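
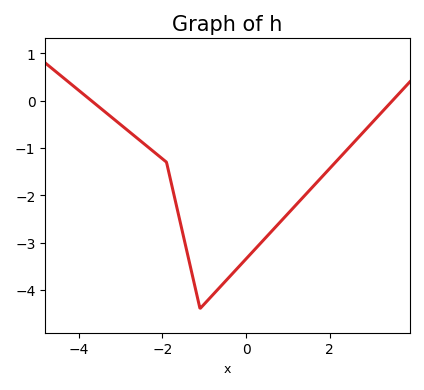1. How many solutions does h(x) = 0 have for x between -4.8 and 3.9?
2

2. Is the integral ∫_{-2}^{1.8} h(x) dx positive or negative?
negative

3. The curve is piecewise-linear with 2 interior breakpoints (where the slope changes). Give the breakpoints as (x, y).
(-1.9, -1.3); (-1.1, -4.4)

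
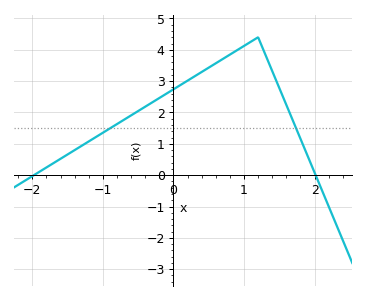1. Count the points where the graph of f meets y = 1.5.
2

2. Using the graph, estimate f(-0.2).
2.5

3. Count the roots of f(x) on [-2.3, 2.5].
2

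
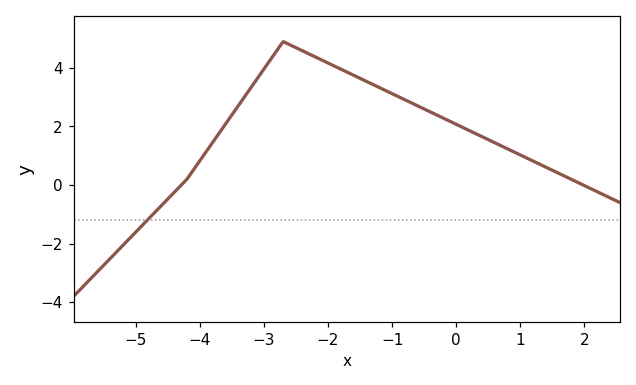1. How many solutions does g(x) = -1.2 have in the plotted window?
1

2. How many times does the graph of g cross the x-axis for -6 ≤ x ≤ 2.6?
2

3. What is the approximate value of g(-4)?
0.827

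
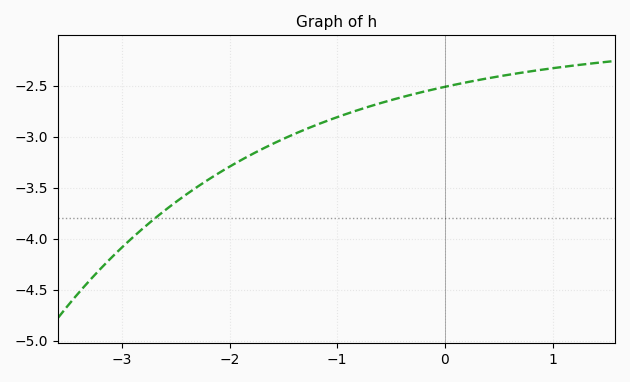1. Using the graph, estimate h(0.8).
-2.35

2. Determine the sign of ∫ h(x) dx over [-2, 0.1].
negative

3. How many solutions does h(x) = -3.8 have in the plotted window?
1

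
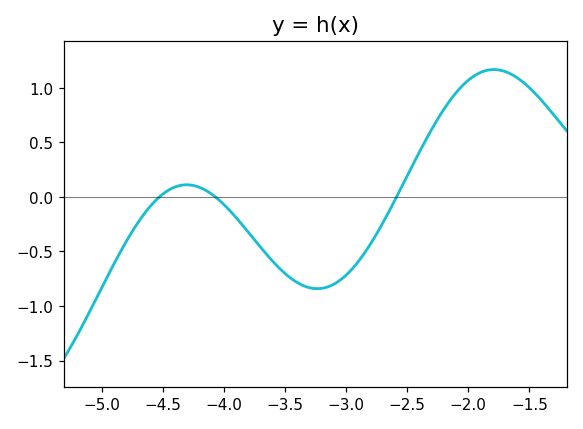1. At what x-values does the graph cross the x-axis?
-4.5, -4.1, -2.6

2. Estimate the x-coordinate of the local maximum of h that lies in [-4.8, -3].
-4.3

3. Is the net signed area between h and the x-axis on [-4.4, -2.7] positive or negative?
negative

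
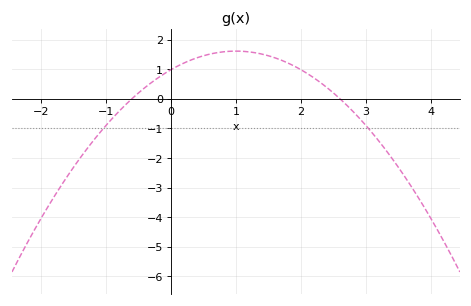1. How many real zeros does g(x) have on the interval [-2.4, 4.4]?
2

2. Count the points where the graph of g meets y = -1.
2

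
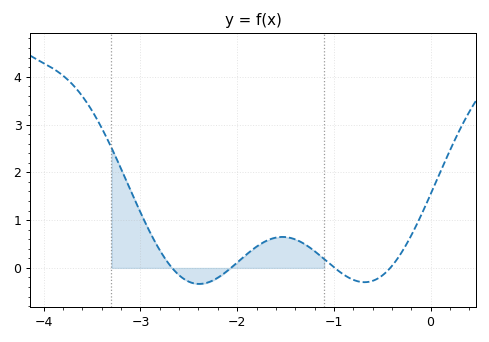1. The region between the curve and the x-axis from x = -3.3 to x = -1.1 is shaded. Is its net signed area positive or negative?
positive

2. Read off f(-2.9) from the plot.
0.74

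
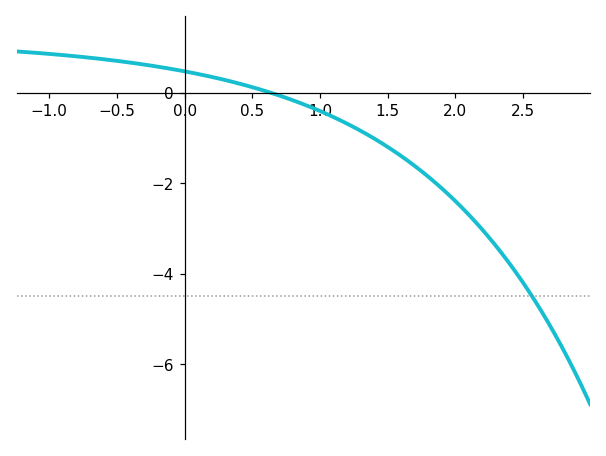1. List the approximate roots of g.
0.644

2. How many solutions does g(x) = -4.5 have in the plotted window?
1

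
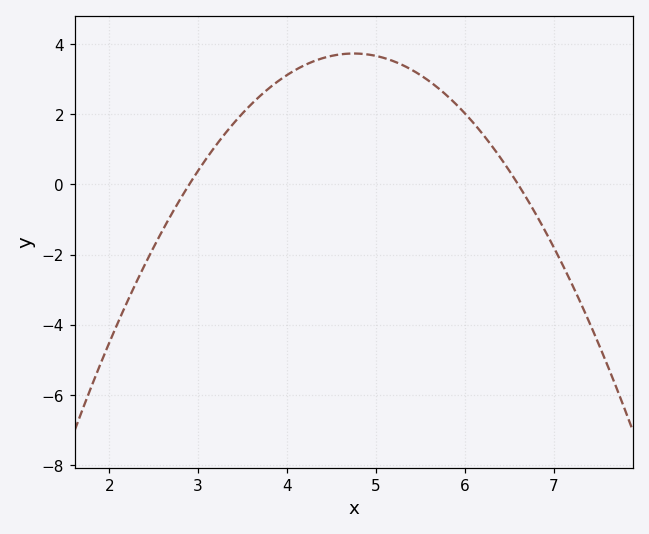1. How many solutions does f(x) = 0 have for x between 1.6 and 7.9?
2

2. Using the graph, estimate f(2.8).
-0.4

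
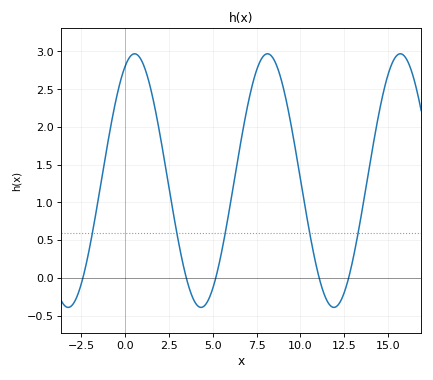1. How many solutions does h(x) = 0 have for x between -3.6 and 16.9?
5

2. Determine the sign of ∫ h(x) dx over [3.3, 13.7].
positive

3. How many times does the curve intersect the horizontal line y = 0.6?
5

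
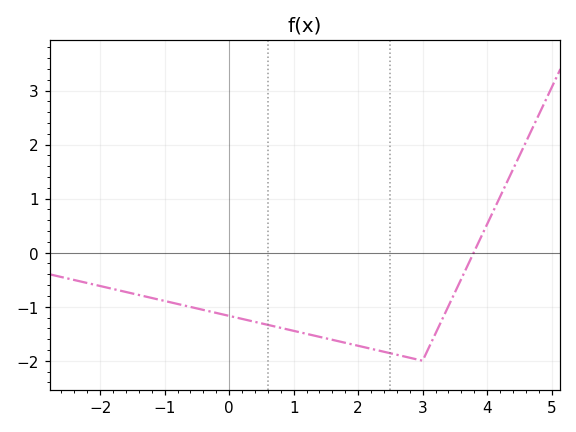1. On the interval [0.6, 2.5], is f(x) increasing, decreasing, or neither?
decreasing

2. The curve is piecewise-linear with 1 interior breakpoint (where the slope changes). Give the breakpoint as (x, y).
(3, -2)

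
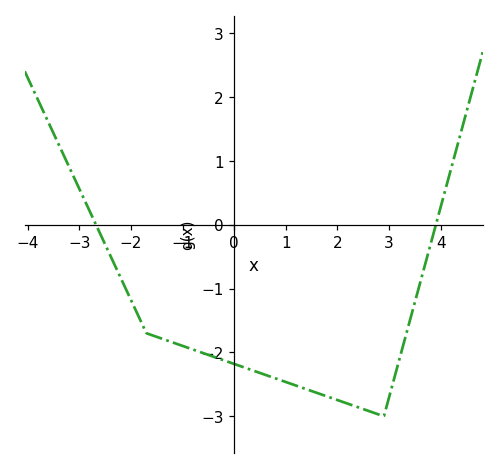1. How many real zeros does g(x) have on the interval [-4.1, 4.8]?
2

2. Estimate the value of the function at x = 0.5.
-2.32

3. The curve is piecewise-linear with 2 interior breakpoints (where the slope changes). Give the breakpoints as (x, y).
(-1.7, -1.7); (2.9, -3)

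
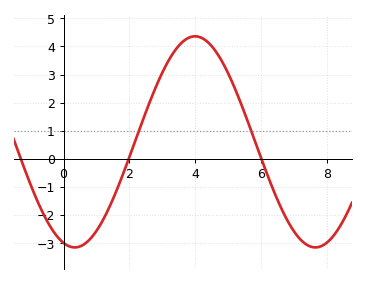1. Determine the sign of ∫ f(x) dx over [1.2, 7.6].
positive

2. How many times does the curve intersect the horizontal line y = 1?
2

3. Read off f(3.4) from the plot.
3.89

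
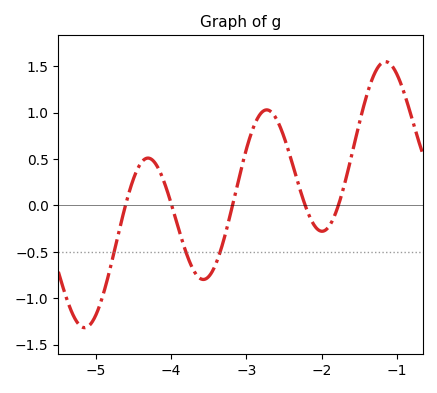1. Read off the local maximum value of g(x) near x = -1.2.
1.55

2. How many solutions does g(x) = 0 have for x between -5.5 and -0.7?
5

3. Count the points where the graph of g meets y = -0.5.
3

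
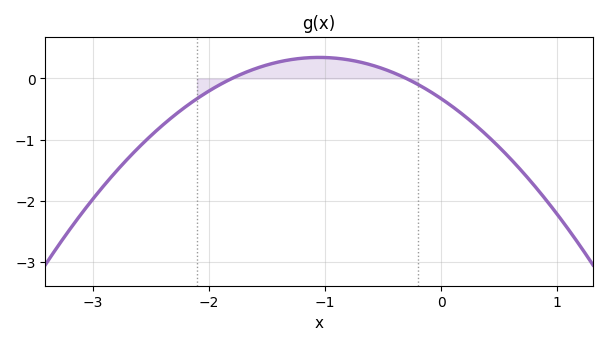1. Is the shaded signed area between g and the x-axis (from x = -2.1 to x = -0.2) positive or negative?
positive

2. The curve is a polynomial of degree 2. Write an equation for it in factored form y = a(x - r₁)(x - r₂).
y = -0.61(x + 1.8)(x + 0.3)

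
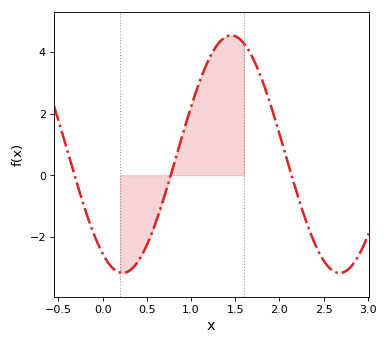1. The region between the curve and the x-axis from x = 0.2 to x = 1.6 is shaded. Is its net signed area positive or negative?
positive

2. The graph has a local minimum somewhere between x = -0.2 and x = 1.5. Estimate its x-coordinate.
0.25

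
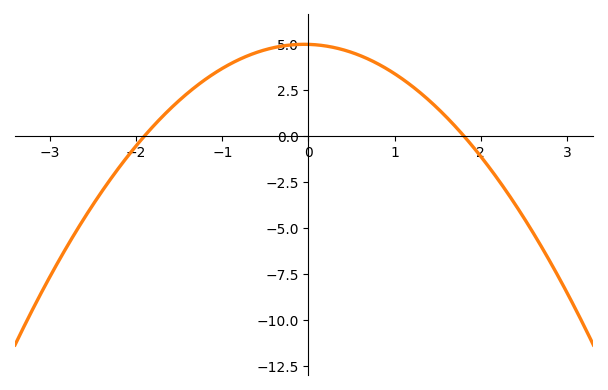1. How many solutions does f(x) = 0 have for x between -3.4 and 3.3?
2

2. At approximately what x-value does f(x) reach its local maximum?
-0.05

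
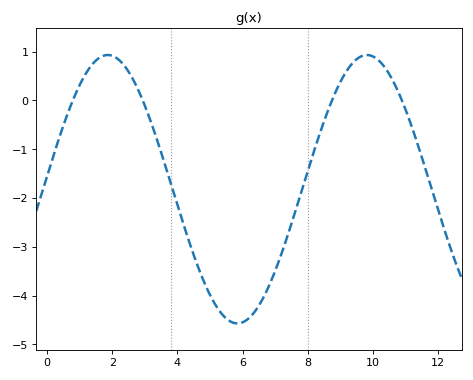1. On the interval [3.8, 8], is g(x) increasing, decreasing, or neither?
neither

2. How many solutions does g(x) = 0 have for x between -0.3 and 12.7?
4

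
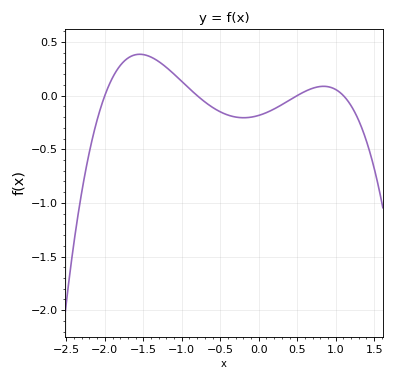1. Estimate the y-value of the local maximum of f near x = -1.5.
0.4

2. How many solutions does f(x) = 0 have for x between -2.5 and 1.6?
4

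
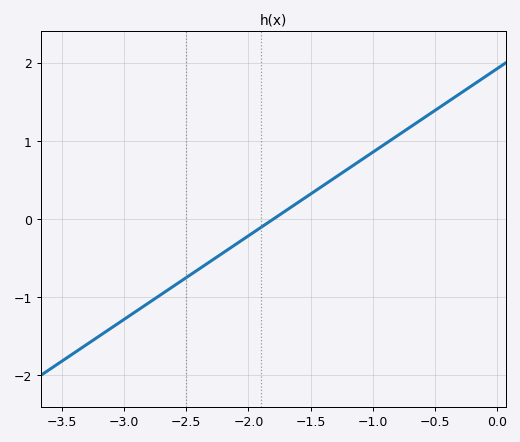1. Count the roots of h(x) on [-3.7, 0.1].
1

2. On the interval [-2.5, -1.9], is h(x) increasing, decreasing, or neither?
increasing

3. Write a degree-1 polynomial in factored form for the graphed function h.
y = 1.07(x + 1.8)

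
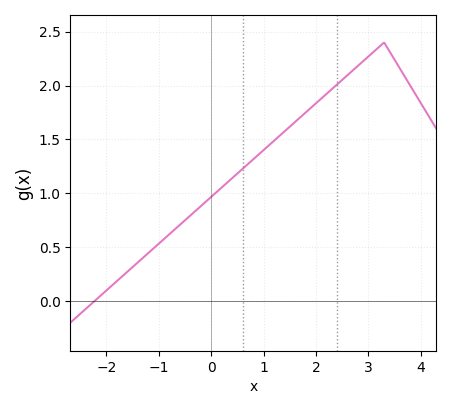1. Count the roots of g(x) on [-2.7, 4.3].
1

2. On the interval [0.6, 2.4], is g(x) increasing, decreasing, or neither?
increasing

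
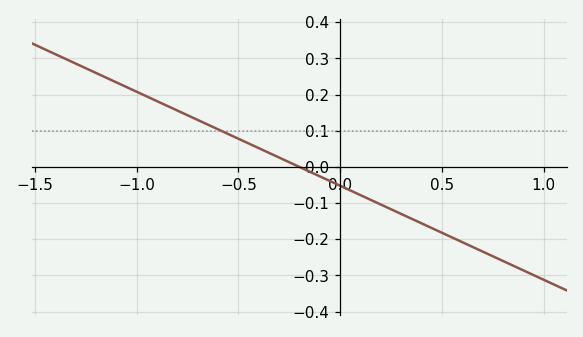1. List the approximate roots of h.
-0.2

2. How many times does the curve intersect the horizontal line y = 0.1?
1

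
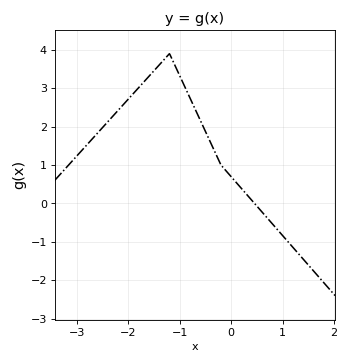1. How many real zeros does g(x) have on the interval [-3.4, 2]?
1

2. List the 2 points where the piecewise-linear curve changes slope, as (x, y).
(-1.2, 3.9); (-0.2, 1)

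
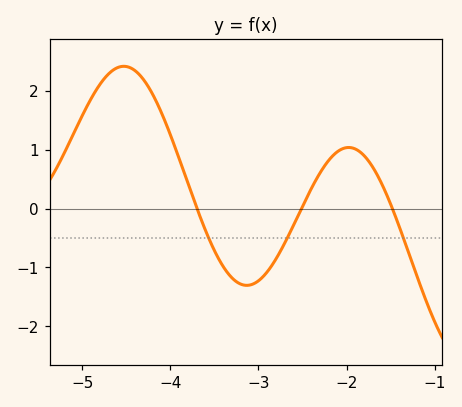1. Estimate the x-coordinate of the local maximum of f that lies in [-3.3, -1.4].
-2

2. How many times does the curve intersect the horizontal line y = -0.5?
3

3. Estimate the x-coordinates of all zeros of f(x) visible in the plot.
-3.7, -2.5, -1.5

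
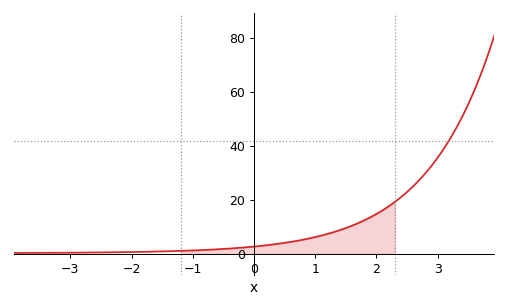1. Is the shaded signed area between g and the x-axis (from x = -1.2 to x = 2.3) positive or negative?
positive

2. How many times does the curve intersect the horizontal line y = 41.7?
1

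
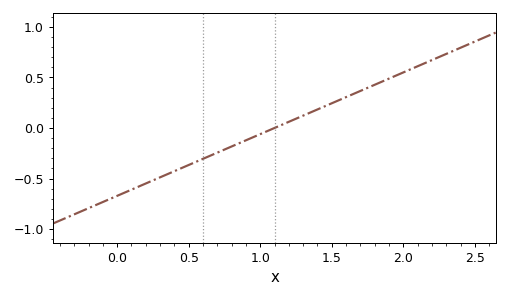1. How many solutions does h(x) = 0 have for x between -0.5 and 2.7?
1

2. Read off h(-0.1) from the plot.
-0.75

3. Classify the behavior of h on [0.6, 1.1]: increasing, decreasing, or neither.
increasing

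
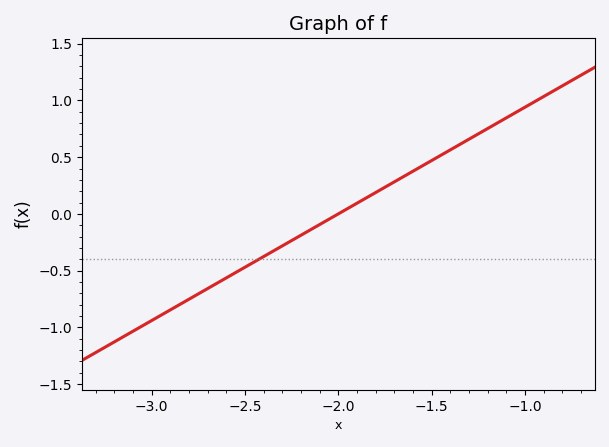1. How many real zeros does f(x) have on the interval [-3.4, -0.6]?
1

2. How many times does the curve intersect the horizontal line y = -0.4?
1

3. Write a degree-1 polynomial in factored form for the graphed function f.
y = 0.94(x + 2)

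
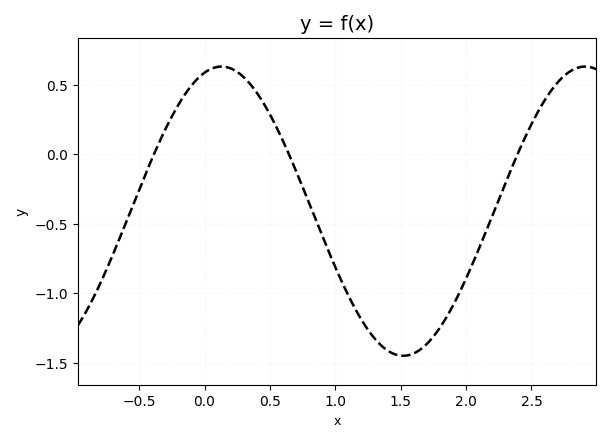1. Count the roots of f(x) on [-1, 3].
3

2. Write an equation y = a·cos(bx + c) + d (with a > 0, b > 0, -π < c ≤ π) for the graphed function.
y = 1.04cos(2.26x - 0.292) - 0.41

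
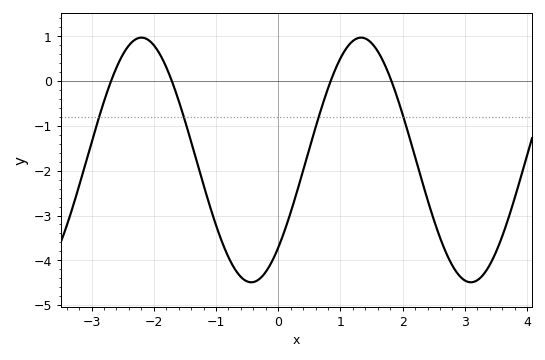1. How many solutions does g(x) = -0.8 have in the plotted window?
4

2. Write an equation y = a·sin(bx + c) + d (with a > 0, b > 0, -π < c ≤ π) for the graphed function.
y = 2.73sin(1.78x - 0.8) - 1.76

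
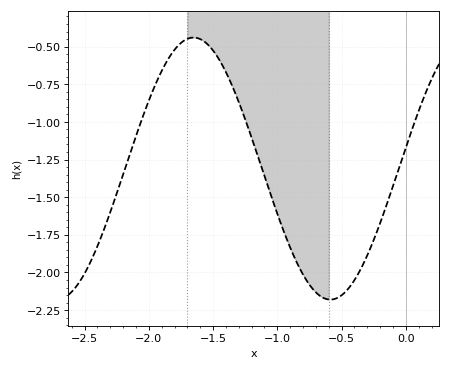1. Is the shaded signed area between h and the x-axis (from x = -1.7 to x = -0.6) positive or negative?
negative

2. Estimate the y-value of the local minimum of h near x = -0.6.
-2.18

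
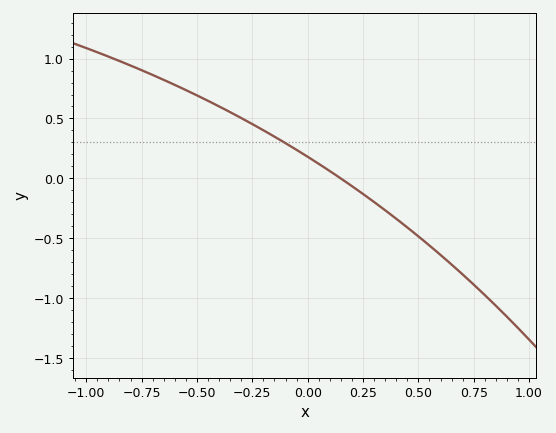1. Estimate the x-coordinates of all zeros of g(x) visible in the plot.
0.15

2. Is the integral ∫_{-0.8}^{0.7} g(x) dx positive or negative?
positive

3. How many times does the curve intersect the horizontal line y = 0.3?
1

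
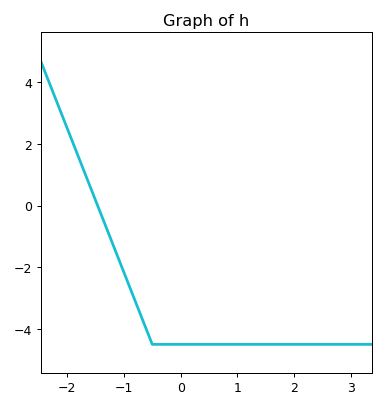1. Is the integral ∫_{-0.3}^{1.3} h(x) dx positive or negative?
negative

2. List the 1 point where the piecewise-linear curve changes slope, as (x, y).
(-0.5, -4.5)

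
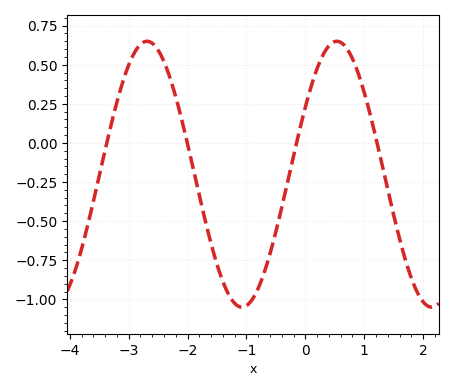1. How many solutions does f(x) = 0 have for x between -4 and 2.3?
4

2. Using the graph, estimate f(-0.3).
-0.24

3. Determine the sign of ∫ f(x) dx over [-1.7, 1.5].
negative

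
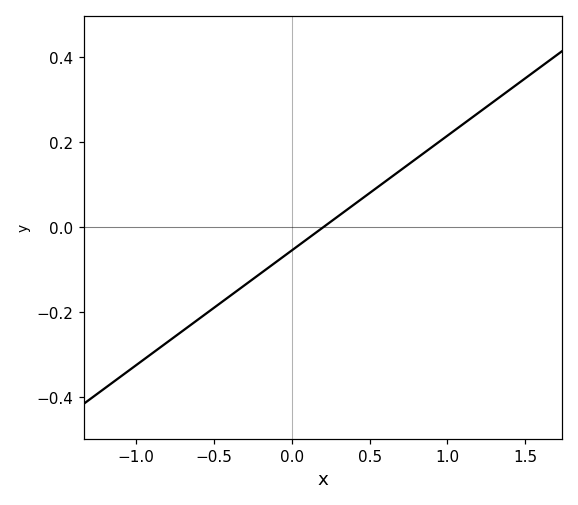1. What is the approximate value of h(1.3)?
0.297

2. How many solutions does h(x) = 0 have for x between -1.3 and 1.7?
1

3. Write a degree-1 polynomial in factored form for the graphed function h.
y = 0.27(x - 0.2)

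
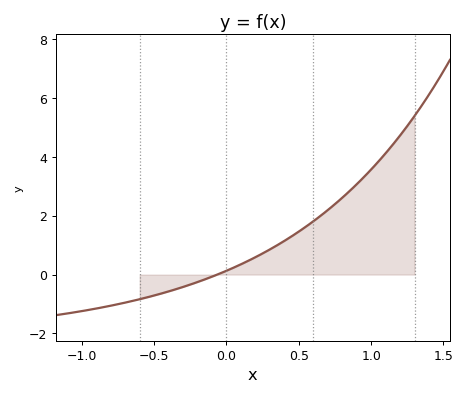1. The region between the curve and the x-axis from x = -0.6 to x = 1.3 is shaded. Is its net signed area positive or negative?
positive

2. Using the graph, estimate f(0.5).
1.4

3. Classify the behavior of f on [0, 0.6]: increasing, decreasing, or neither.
increasing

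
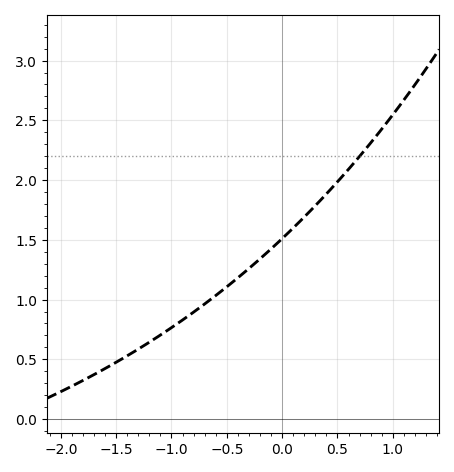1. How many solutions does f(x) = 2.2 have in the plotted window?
1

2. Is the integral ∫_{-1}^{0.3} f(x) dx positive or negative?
positive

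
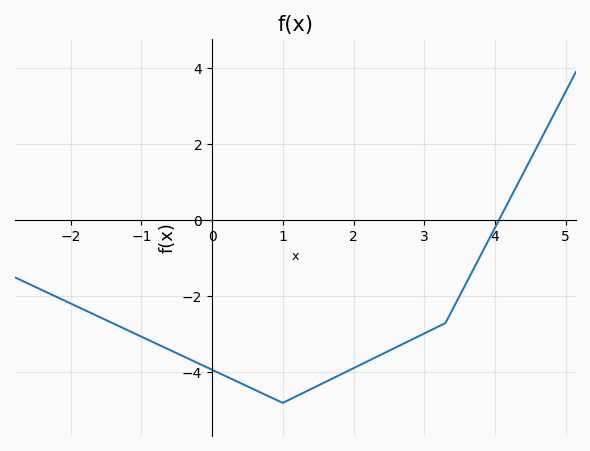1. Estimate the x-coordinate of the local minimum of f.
1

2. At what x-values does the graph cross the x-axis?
4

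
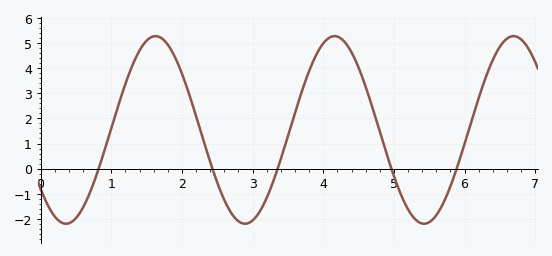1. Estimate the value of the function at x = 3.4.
0.4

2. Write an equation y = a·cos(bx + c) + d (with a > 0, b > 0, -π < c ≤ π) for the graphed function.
y = 3.73cos(2.5x + 2.2) + 1.54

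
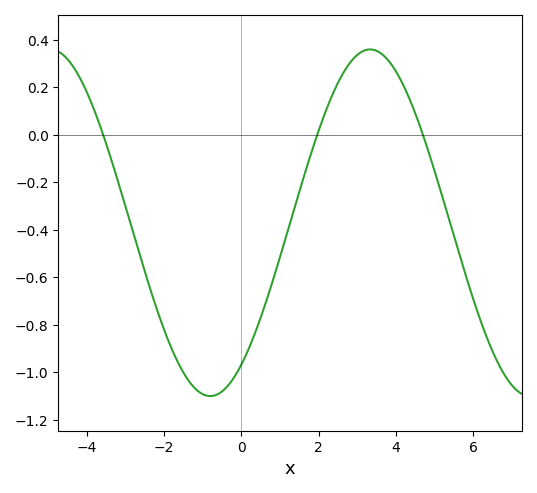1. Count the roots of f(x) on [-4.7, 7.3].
3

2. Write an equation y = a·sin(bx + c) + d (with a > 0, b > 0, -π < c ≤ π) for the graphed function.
y = 0.73sin(0.76x - 0.96) - 0.37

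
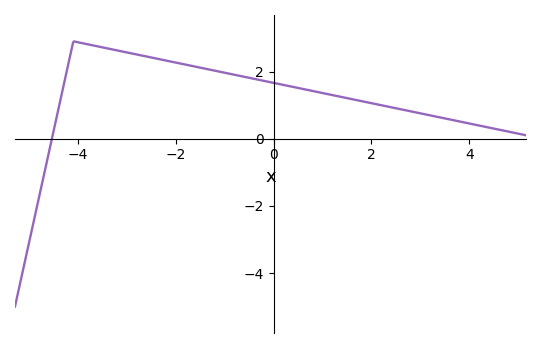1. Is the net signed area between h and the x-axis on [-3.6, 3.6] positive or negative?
positive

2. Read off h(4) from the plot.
0.452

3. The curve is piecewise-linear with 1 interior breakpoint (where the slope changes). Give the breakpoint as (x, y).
(-4.1, 2.9)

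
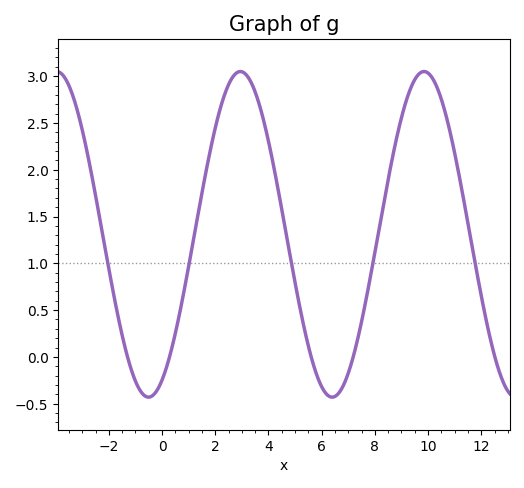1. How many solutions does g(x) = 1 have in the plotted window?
5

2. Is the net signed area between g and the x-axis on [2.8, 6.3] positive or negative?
positive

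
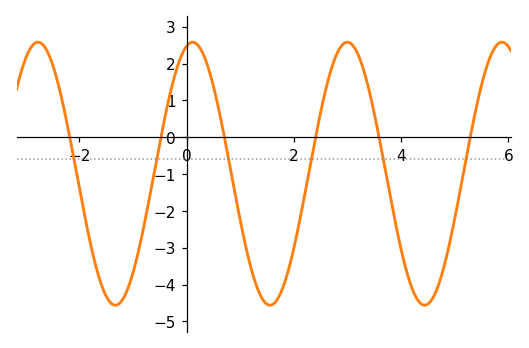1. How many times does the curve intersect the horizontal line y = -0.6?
6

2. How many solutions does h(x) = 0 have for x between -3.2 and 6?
6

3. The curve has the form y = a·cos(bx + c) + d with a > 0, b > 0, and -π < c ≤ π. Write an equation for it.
y = 3.57cos(2.18x - 0.25) - 0.99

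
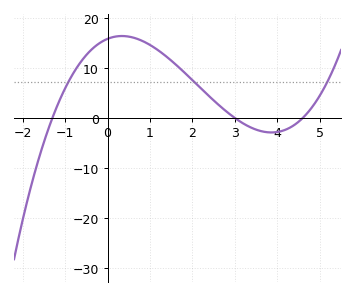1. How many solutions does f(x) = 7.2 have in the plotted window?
3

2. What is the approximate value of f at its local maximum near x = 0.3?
16.4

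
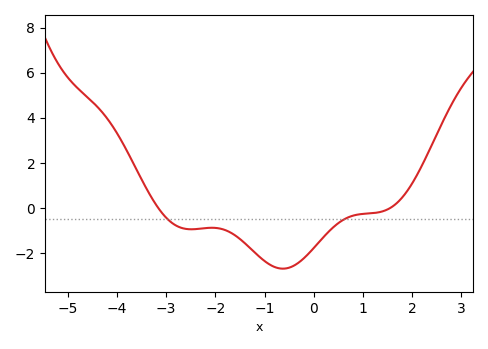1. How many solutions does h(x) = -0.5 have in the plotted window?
2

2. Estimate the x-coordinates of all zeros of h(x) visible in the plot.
-3.2, 1.6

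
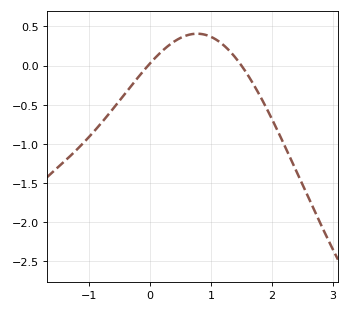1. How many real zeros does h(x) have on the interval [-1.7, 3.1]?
2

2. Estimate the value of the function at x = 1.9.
-0.529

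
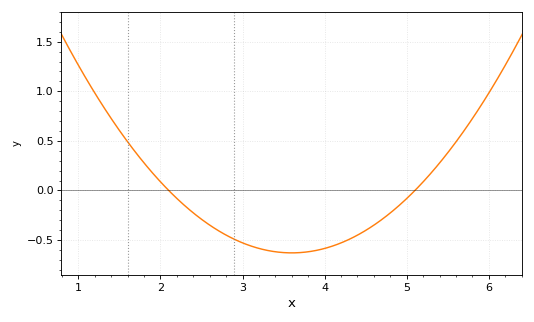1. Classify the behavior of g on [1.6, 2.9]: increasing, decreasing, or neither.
decreasing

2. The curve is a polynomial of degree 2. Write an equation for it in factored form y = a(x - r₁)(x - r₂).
y = 0.28(x - 2.1)(x - 5.1)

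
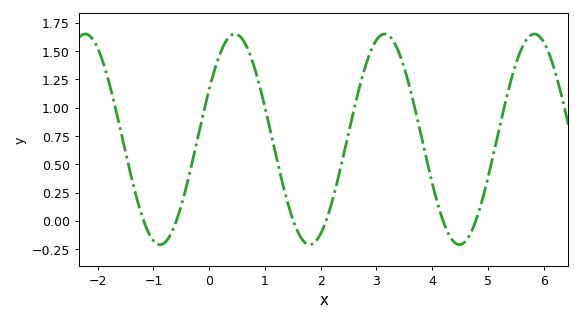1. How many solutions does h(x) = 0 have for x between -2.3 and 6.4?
6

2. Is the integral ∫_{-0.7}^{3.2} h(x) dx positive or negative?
positive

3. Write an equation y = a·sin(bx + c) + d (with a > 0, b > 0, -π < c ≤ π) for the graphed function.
y = 0.93sin(2.34x + 0.492) + 0.72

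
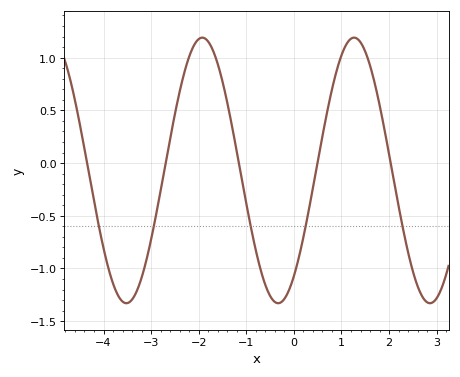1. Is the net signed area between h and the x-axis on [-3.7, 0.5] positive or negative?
negative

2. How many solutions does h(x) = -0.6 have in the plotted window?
5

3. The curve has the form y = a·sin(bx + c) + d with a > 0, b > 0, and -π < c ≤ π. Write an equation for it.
y = 1.26sin(1.97x - 0.92) - 0.07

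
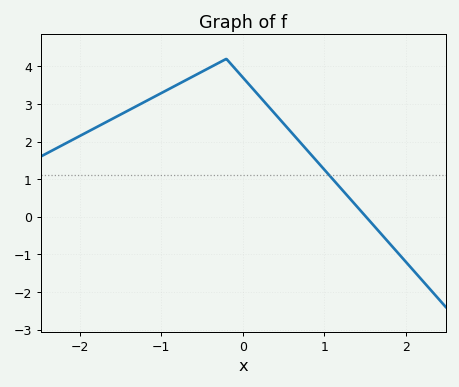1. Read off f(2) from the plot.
-1.2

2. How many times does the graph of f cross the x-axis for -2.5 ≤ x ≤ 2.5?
1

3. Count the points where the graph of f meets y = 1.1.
1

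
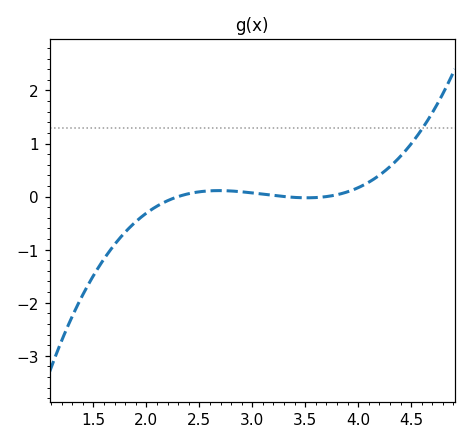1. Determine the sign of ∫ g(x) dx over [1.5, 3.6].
negative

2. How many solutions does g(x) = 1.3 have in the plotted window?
1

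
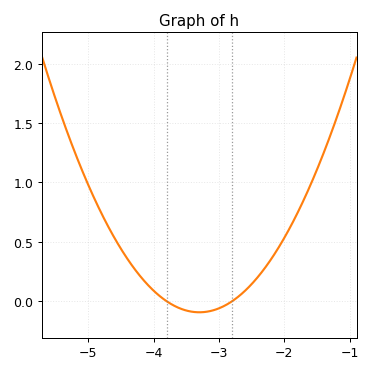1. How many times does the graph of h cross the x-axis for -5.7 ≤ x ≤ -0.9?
2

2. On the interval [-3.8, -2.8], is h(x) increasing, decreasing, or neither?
neither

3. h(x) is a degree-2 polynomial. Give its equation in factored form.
y = 0.37(x + 3.8)(x + 2.8)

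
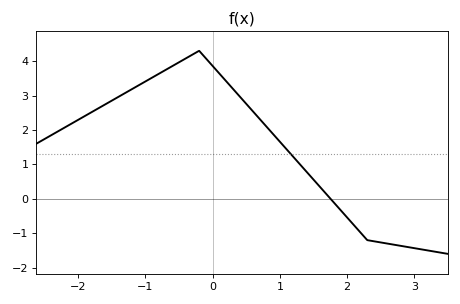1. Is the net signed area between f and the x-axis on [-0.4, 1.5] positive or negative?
positive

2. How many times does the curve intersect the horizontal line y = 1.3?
1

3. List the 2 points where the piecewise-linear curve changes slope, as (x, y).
(-0.2, 4.3); (2.3, -1.2)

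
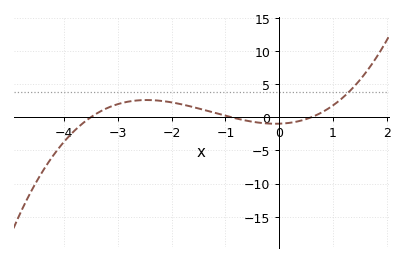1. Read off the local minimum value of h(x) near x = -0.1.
-0.992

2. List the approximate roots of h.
-3.5, -0.9, 0.6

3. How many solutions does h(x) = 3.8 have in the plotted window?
1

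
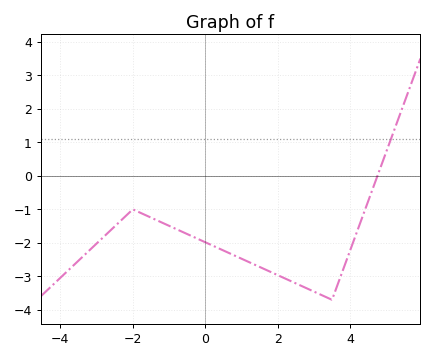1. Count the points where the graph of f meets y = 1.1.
1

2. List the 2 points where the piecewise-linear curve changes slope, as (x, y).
(-2, -1); (3.5, -3.7)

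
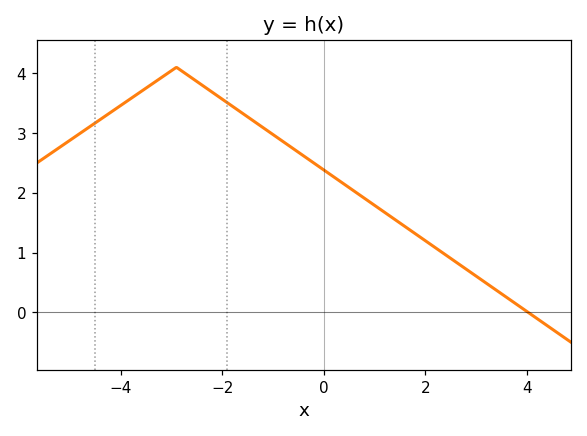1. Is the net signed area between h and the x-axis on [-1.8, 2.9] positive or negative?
positive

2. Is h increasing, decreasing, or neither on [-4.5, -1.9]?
neither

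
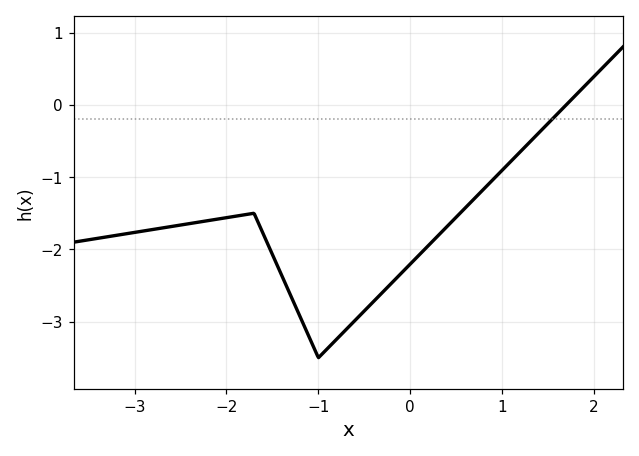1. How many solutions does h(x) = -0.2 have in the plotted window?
1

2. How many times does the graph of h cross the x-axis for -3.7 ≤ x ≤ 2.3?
1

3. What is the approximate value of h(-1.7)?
-1.5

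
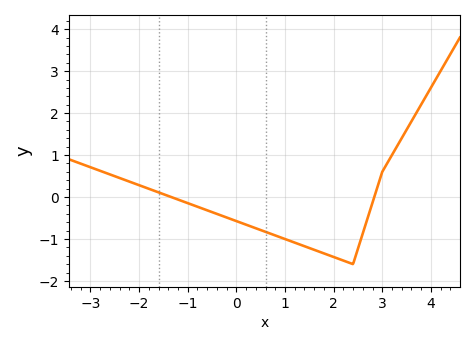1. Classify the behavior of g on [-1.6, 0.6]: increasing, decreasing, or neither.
decreasing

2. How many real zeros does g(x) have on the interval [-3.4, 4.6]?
2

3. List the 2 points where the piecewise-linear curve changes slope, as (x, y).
(2.4, -1.6); (3, 0.6)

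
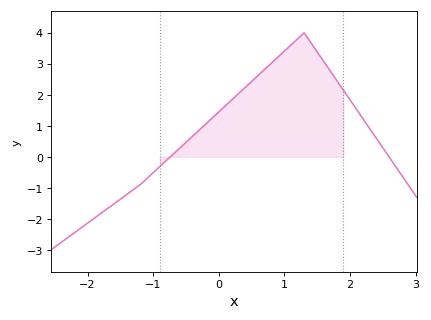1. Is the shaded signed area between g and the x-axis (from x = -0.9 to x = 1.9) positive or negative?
positive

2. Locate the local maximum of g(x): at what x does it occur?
1.3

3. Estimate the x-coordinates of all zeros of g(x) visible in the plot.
-0.741, 2.59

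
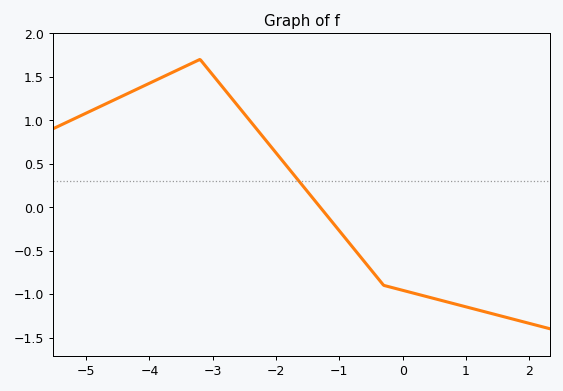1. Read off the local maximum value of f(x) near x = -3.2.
1.7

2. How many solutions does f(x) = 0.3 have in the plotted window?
1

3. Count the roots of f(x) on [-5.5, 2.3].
1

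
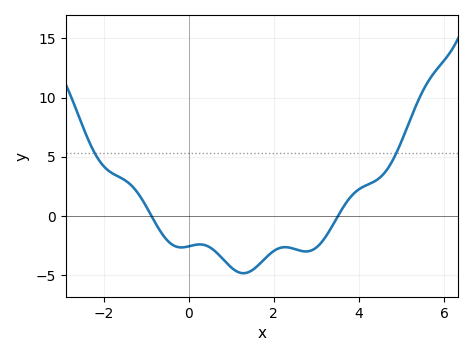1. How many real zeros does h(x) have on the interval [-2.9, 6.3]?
2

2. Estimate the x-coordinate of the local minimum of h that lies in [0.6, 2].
1.2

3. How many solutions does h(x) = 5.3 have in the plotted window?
2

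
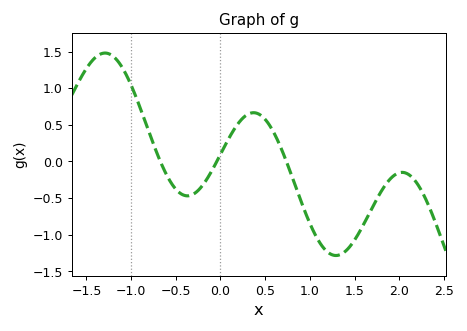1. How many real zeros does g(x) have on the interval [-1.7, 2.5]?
3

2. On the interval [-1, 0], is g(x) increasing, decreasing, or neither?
neither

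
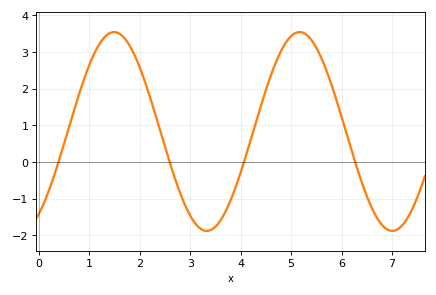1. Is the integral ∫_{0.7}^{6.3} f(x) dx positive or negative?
positive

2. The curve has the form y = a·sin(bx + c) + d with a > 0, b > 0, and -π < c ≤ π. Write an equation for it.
y = 2.71sin(1.71x - 0.98) + 0.83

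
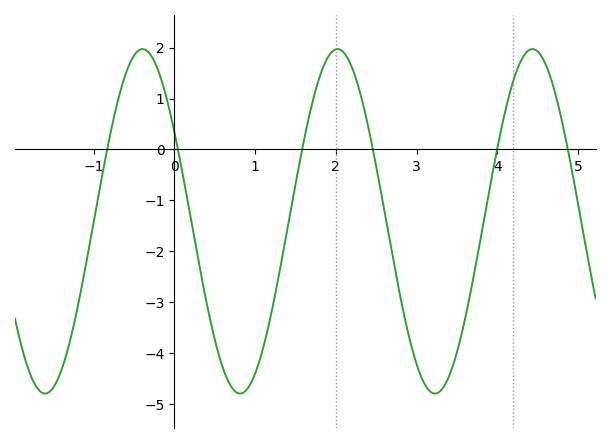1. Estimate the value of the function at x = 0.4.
-3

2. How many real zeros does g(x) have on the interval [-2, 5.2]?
6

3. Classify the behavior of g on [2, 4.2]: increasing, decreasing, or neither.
neither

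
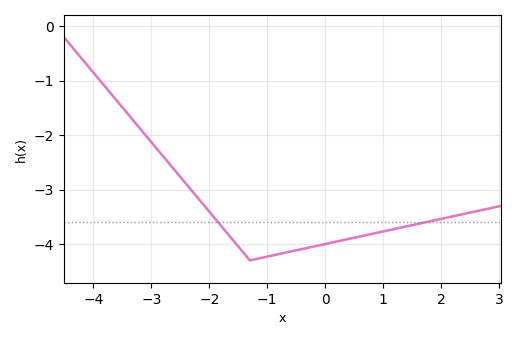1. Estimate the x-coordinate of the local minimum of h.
-1.2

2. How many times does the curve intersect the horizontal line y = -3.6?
2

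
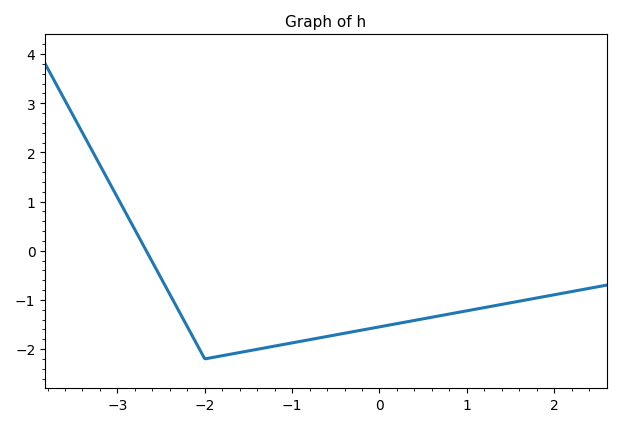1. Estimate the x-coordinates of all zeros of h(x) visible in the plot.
-2.7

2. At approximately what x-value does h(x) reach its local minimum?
-2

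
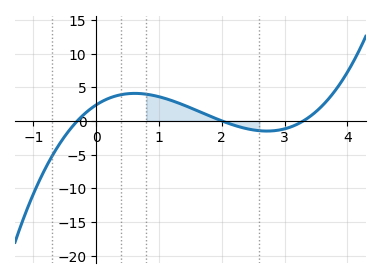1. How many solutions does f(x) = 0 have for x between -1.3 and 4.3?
3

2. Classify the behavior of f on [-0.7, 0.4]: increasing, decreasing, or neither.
increasing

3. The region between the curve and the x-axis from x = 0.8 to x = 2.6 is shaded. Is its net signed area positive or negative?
positive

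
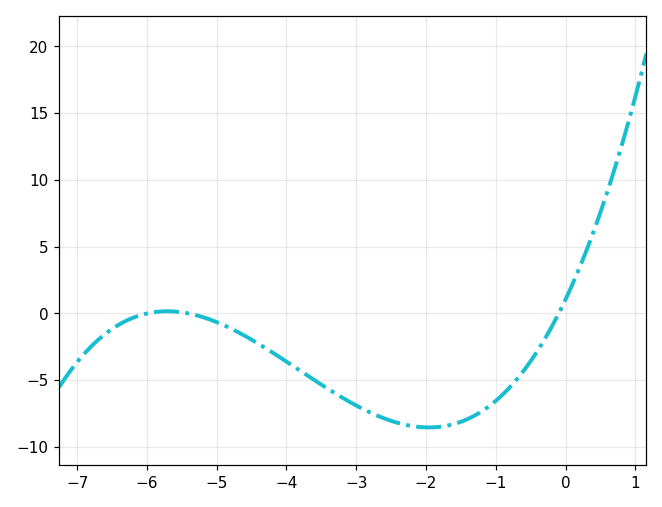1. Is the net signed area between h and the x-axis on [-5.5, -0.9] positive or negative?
negative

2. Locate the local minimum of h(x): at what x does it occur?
-1.96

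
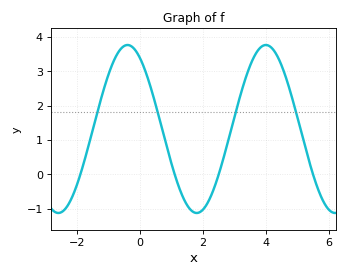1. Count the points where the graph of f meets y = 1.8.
4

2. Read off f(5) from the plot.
1.7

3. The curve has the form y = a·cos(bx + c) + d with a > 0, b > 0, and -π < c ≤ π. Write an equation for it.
y = 2.44cos(1.4x + 0.55) + 1.32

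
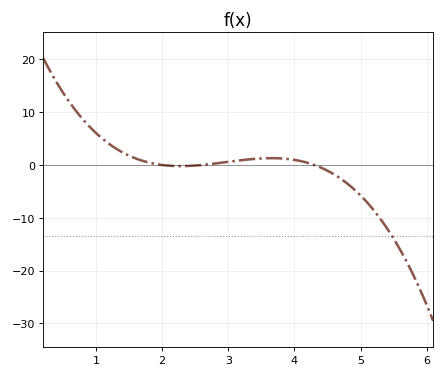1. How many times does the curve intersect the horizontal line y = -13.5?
1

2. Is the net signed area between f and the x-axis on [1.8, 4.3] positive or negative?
positive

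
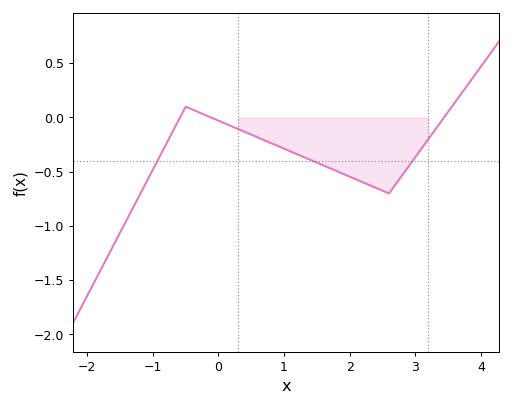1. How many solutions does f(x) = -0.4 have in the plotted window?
3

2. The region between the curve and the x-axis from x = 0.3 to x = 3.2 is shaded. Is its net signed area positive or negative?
negative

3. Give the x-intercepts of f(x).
-0.6, -0.1, 3.4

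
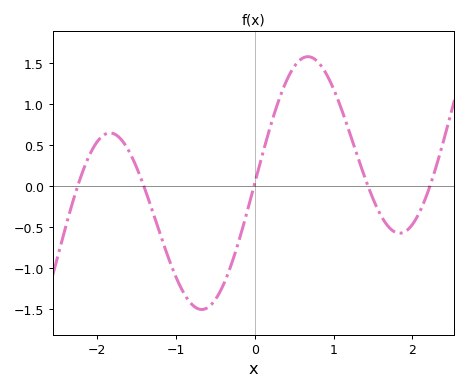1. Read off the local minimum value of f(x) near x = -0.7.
-1.5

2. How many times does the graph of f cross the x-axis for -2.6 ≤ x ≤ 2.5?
5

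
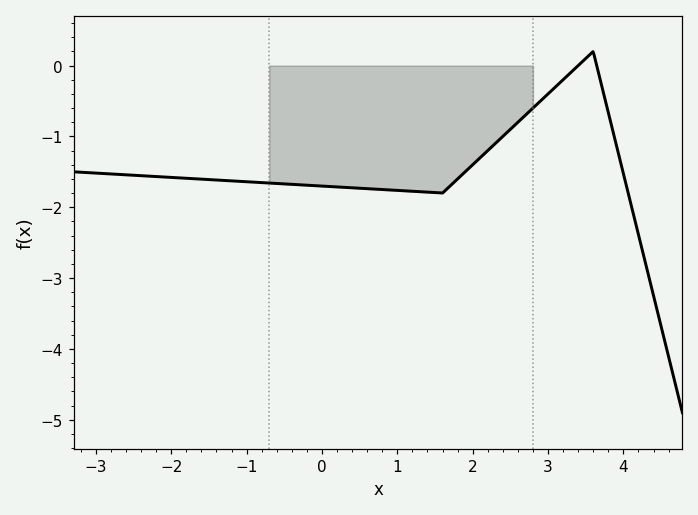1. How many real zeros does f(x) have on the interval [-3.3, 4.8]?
2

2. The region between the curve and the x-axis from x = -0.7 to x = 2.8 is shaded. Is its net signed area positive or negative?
negative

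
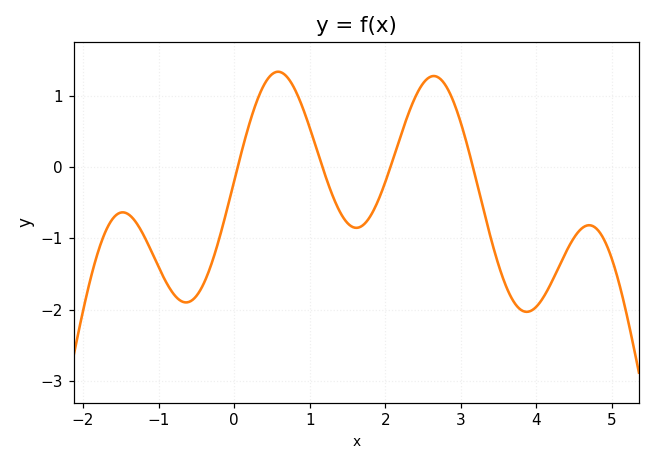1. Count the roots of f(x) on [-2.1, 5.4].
4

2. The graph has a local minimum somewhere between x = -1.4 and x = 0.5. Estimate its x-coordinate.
-0.638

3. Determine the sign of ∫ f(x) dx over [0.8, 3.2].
positive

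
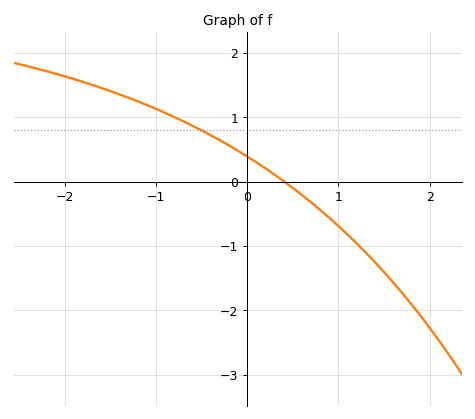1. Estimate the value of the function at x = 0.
0.4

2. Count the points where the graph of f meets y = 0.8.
1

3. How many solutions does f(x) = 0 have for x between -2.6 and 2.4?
1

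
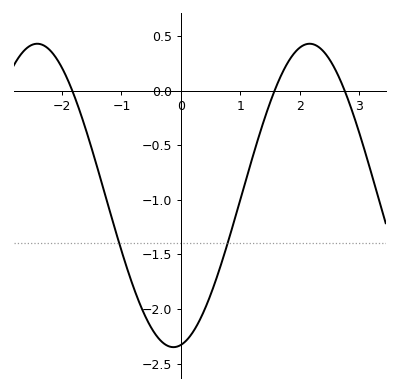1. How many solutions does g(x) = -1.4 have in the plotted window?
2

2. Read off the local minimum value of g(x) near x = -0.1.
-2.35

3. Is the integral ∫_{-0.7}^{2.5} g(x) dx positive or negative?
negative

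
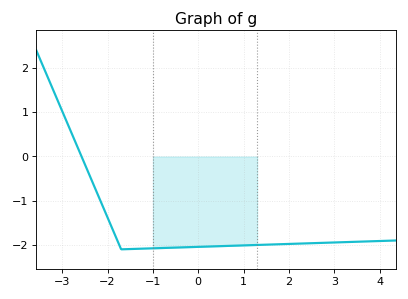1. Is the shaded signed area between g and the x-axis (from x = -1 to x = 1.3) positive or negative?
negative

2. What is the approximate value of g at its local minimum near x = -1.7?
-2.1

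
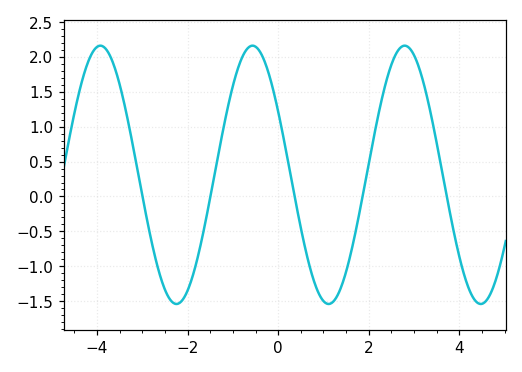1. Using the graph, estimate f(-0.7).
2.1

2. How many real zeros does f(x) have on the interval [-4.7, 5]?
5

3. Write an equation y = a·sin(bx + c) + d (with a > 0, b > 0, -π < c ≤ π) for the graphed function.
y = 1.85sin(1.87x + 2.63) + 0.31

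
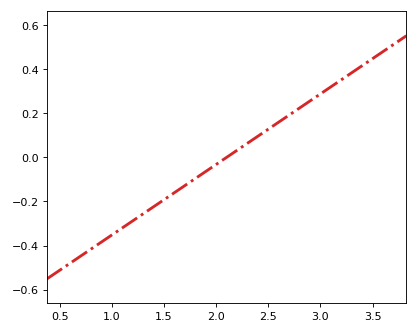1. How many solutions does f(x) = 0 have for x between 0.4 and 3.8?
1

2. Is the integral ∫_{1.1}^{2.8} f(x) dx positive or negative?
negative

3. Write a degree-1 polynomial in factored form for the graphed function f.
y = 0.32(x - 2.1)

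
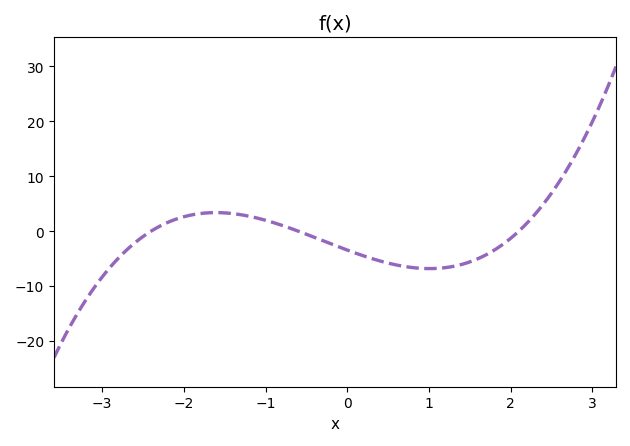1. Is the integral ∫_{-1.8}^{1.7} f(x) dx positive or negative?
negative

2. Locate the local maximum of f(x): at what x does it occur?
-1.6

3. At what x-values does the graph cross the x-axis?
-2.4, -0.6, 2.1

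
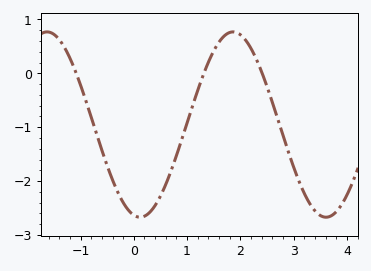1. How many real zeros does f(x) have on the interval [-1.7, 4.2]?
3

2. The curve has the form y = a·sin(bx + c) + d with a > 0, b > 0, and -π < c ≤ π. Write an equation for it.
y = 1.72sin(1.8x - 1.8) - 0.95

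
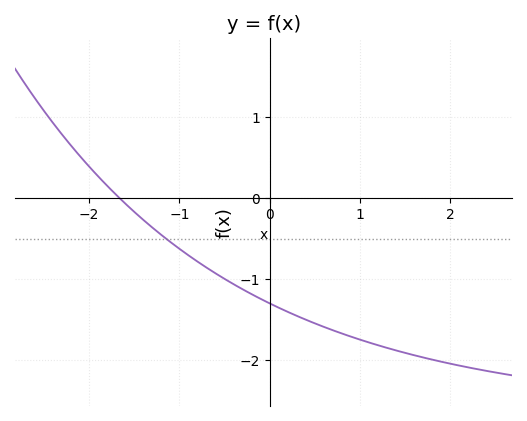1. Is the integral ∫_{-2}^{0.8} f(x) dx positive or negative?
negative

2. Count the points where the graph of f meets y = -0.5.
1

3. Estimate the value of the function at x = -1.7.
0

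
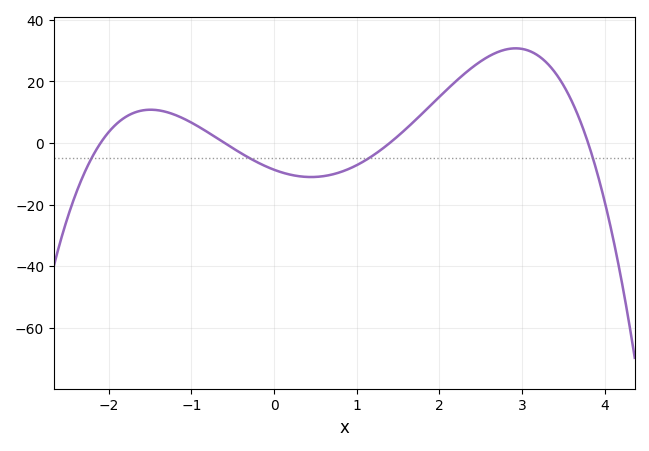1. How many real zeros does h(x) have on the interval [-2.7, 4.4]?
4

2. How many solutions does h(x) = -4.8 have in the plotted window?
4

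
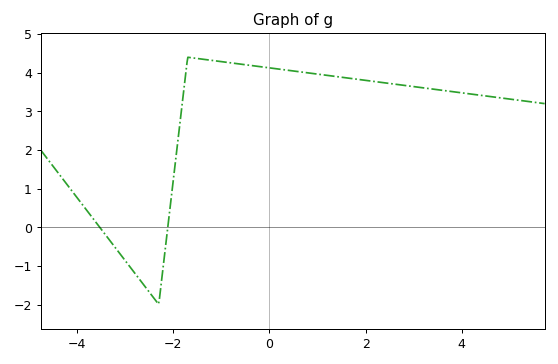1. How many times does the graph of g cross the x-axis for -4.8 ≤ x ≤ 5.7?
2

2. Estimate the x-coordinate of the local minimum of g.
-2.3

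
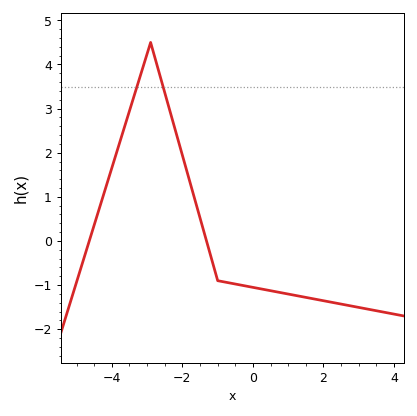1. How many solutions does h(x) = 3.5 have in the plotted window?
2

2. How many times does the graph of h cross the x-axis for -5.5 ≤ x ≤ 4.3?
2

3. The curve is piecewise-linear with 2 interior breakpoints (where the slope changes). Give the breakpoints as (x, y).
(-2.9, 4.5); (-1, -0.9)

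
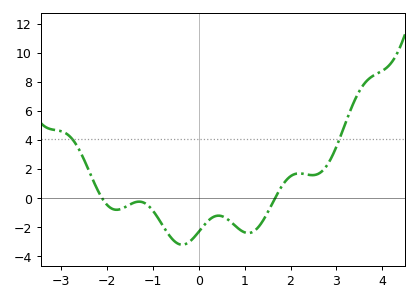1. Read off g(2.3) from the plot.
1.68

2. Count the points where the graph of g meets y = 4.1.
2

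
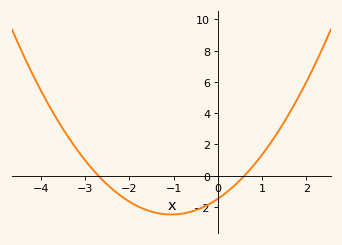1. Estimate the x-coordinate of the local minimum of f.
-1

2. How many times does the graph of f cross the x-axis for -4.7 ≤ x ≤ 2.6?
2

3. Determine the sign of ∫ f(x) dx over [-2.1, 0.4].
negative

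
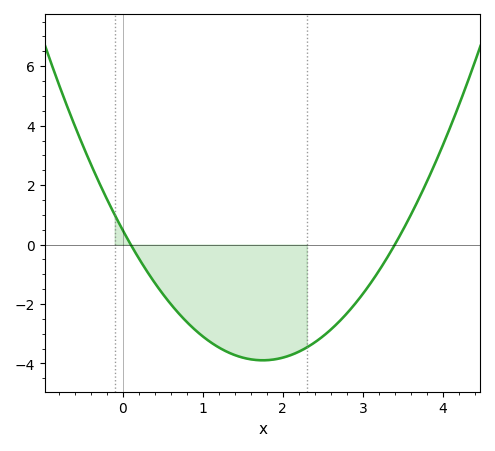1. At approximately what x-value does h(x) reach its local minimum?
1.75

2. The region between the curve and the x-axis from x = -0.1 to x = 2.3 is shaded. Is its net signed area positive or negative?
negative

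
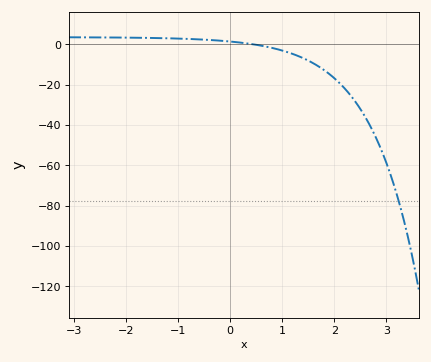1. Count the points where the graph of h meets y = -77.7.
1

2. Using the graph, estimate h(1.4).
-6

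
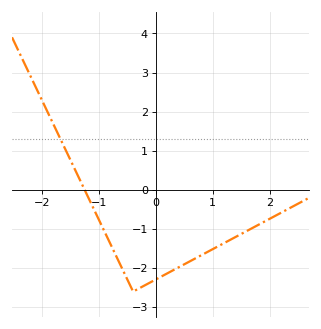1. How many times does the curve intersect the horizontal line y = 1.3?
1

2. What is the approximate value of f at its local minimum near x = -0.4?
-2.6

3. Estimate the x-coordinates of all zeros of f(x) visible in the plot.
-1.3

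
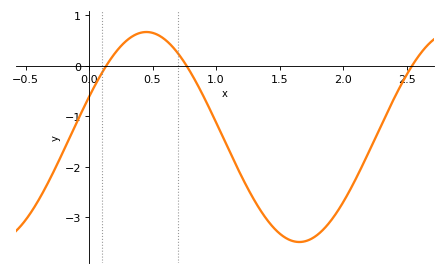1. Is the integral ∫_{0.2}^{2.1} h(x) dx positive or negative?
negative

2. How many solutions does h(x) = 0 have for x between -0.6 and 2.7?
3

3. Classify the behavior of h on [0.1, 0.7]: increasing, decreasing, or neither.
neither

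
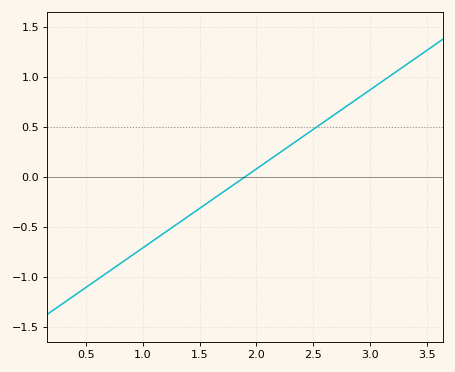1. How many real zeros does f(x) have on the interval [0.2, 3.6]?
1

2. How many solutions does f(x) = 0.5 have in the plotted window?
1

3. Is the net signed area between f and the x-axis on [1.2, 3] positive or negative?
positive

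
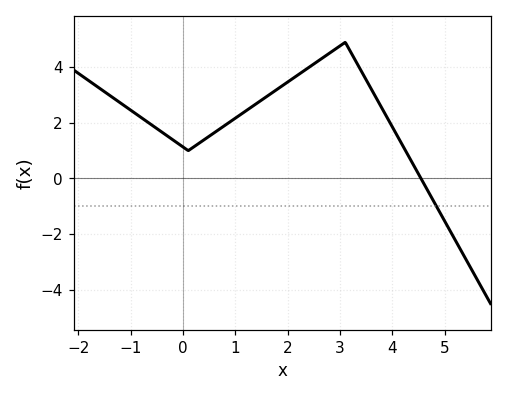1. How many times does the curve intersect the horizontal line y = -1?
1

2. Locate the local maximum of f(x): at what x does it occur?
3.1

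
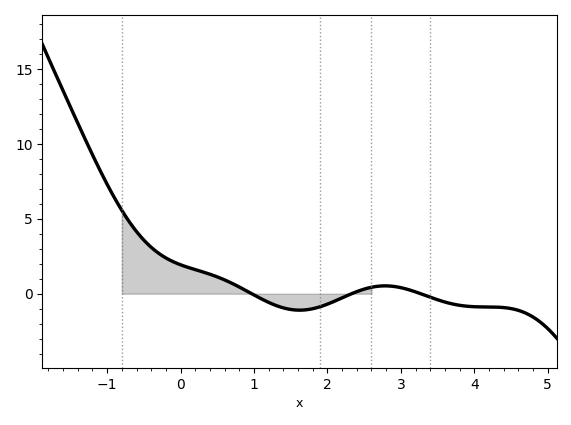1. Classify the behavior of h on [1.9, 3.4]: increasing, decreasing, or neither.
neither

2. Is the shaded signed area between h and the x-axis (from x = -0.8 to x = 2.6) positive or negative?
positive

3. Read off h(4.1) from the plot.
-0.883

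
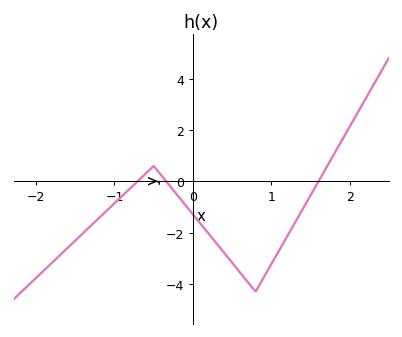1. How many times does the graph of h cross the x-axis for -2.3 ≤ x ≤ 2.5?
3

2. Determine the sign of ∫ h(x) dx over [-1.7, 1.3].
negative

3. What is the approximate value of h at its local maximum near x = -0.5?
0.599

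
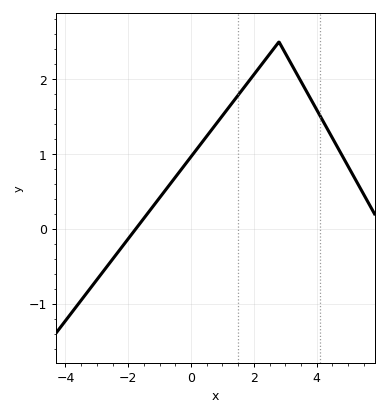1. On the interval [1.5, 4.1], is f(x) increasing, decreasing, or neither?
neither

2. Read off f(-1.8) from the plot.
-0.022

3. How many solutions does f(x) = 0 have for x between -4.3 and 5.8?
1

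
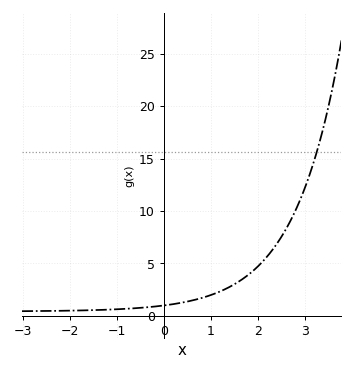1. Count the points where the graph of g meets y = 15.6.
1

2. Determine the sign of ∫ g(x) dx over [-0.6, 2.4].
positive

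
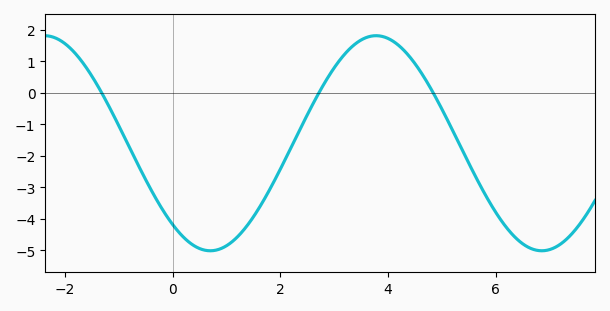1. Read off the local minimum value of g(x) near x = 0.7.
-5.01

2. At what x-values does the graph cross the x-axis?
-1.32, 2.71, 4.84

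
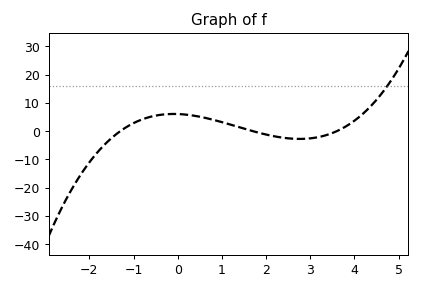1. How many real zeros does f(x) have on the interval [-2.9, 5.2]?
3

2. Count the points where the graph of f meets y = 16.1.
1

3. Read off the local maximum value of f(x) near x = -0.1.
6.07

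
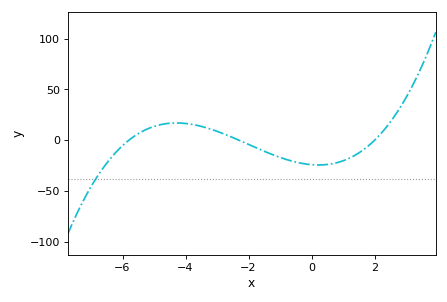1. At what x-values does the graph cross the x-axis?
-5.8, -2.2, 2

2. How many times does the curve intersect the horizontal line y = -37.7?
1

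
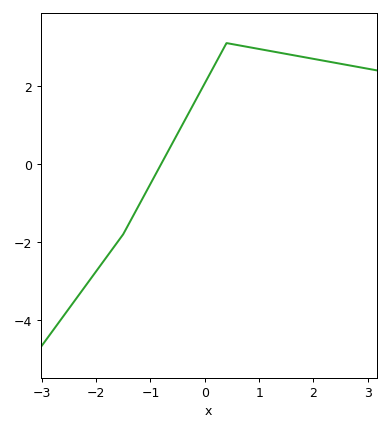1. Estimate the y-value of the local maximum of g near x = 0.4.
3.1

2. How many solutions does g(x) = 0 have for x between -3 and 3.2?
1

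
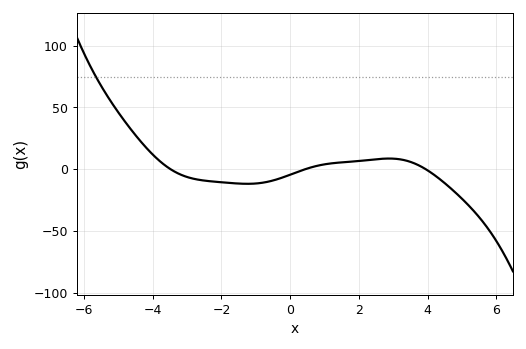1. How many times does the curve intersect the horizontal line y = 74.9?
1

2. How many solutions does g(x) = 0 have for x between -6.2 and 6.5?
3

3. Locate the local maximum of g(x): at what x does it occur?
2.8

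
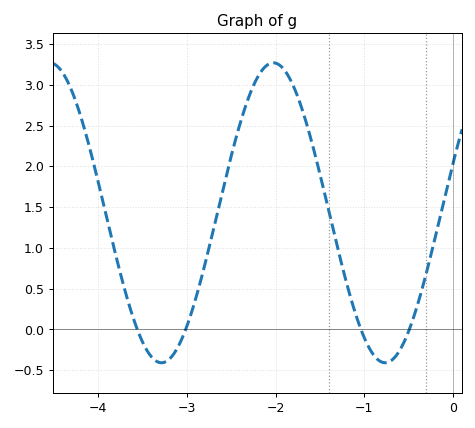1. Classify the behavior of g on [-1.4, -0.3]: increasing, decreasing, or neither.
neither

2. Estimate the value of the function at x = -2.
3.27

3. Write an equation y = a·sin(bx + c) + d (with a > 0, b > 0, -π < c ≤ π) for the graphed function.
y = 1.84sin(2.49x + 0.33) + 1.43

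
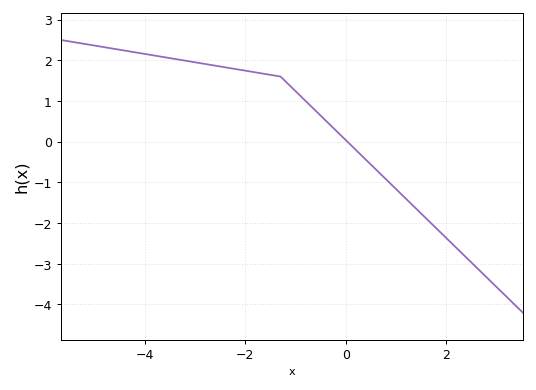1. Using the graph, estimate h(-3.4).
2.03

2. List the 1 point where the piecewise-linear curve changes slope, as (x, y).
(-1.3, 1.6)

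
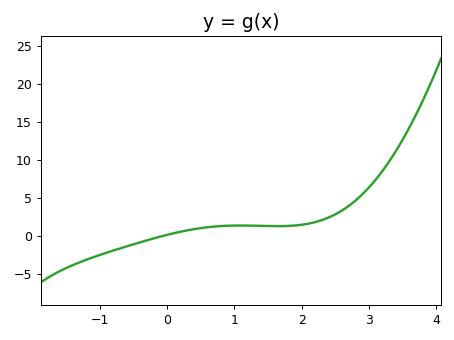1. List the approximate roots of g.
0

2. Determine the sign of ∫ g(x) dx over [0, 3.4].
positive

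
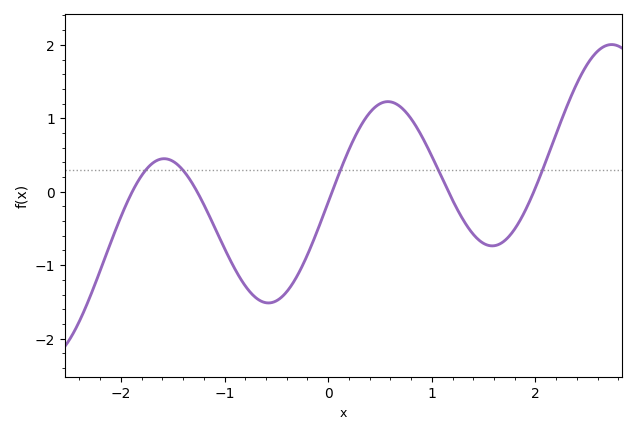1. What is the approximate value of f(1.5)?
-0.7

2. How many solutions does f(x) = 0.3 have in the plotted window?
5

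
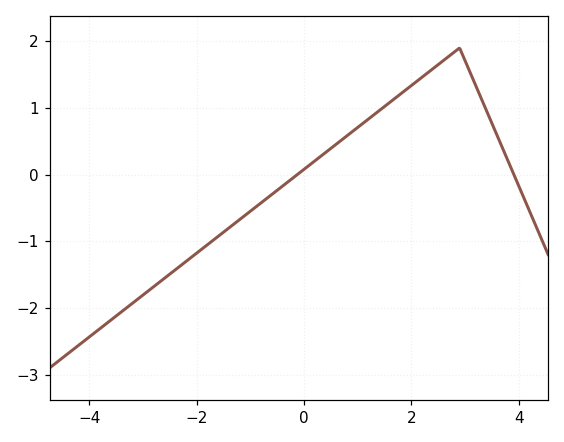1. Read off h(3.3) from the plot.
1.15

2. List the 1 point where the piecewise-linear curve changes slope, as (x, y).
(2.9, 1.9)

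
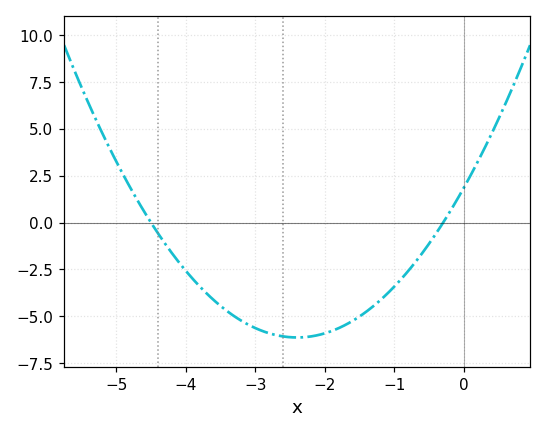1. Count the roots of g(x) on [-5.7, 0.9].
2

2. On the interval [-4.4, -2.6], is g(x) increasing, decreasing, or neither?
decreasing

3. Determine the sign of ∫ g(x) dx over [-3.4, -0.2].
negative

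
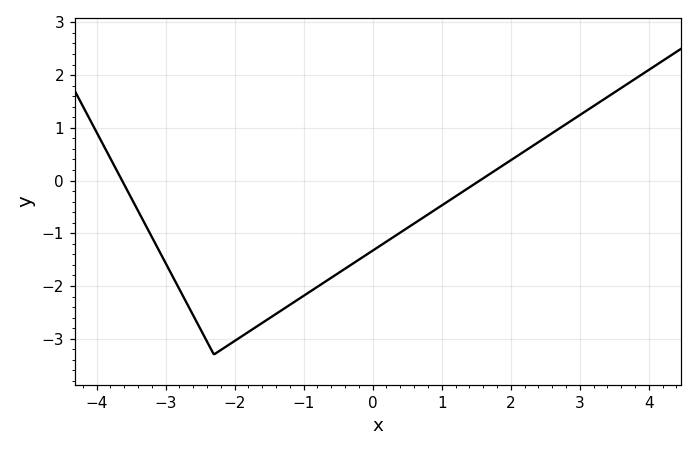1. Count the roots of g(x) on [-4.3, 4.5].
2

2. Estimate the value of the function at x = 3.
1.2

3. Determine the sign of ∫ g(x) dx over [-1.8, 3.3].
negative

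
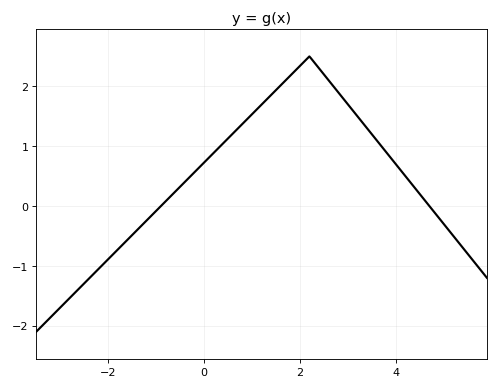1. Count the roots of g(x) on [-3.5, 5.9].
2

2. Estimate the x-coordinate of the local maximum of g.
2.2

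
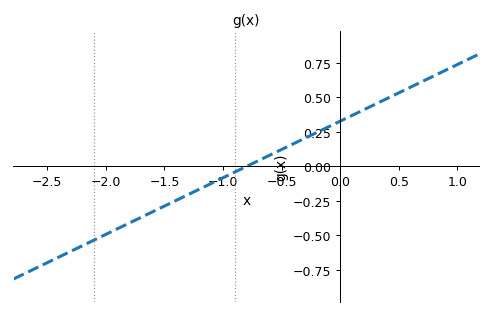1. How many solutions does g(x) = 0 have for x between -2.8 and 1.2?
1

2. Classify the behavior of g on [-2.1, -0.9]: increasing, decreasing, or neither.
increasing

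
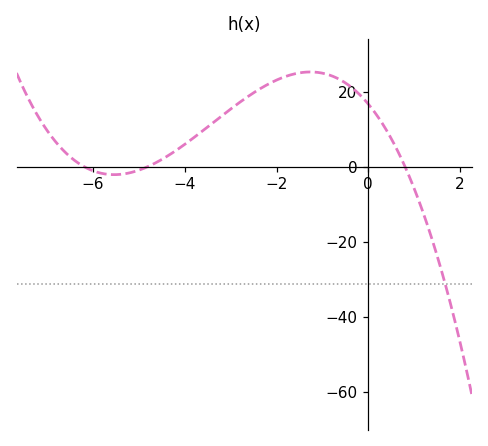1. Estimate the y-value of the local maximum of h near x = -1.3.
25.2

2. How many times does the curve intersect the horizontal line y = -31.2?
1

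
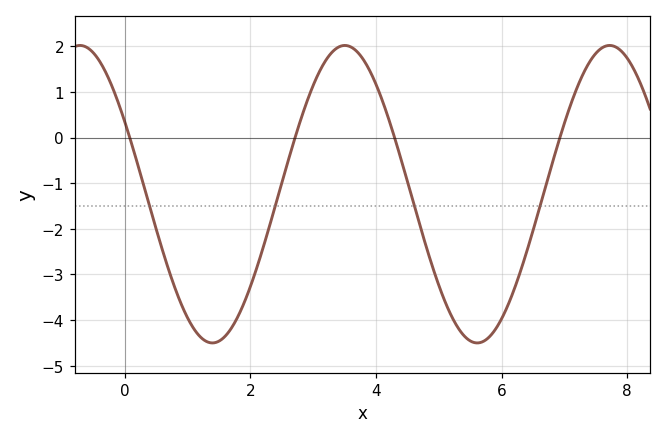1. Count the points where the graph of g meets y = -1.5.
4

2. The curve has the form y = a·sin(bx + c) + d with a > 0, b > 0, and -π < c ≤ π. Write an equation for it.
y = 3.26sin(1.5x + 2.6) - 1.24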